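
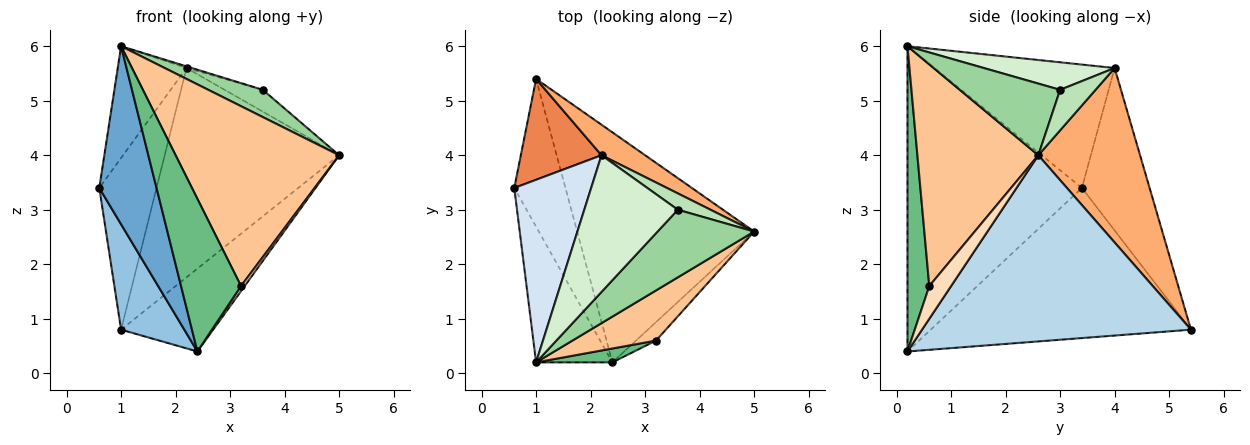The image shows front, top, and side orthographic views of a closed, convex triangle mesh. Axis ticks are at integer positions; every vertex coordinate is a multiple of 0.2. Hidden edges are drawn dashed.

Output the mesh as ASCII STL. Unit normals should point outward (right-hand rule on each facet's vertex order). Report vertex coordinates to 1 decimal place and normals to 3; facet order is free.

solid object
 facet normal -0.924 -0.303 -0.231
  outer loop
   vertex 2.4 0.2 0.4
   vertex 1.0 0.2 6.0
   vertex 0.6 3.4 3.4
  endloop
 endfacet
 facet normal -0.922 -0.224 -0.314
  outer loop
   vertex 1.0 5.4 0.8
   vertex 2.4 0.2 0.4
   vertex 0.6 3.4 3.4
  endloop
 endfacet
 facet normal 0.704 0.241 -0.669
  outer loop
   vertex 1.0 5.4 0.8
   vertex 5.0 2.6 4.0
   vertex 2.4 0.2 0.4
  endloop
 endfacet
 facet normal -0.807 0.308 0.503
  outer loop
   vertex 2.2 4.0 5.6
   vertex 0.6 3.4 3.4
   vertex 1.0 0.2 6.0
  endloop
 endfacet
 facet normal -0.714 0.604 0.355
  outer loop
   vertex 2.2 4.0 5.6
   vertex 1.0 5.4 0.8
   vertex 0.6 3.4 3.4
  endloop
 endfacet
 facet normal 0.500 0.857 0.125
  outer loop
   vertex 2.2 4.0 5.6
   vertex 5.0 2.6 4.0
   vertex 1.0 5.4 0.8
  endloop
 endfacet
 facet normal 0.580 -0.785 0.219
  outer loop
   vertex 3.2 0.6 1.6
   vertex 5.0 2.6 4.0
   vertex 1.0 0.2 6.0
  endloop
 endfacet
 facet normal 0.845 -0.141 -0.516
  outer loop
   vertex 3.2 0.6 1.6
   vertex 2.4 0.2 0.4
   vertex 5.0 2.6 4.0
  endloop
 endfacet
 facet normal 0.341 -0.936 0.085
  outer loop
   vertex 3.2 0.6 1.6
   vertex 1.0 0.2 6.0
   vertex 2.4 0.2 0.4
  endloop
 endfacet
 facet normal 0.567 -0.308 0.764
  outer loop
   vertex 3.6 3.0 5.2
   vertex 1.0 0.2 6.0
   vertex 5.0 2.6 4.0
  endloop
 endfacet
 facet normal 0.596 0.642 0.482
  outer loop
   vertex 3.6 3.0 5.2
   vertex 5.0 2.6 4.0
   vertex 2.2 4.0 5.6
  endloop
 endfacet
 facet normal 0.282 0.012 0.959
  outer loop
   vertex 3.6 3.0 5.2
   vertex 2.2 4.0 5.6
   vertex 1.0 0.2 6.0
  endloop
 endfacet
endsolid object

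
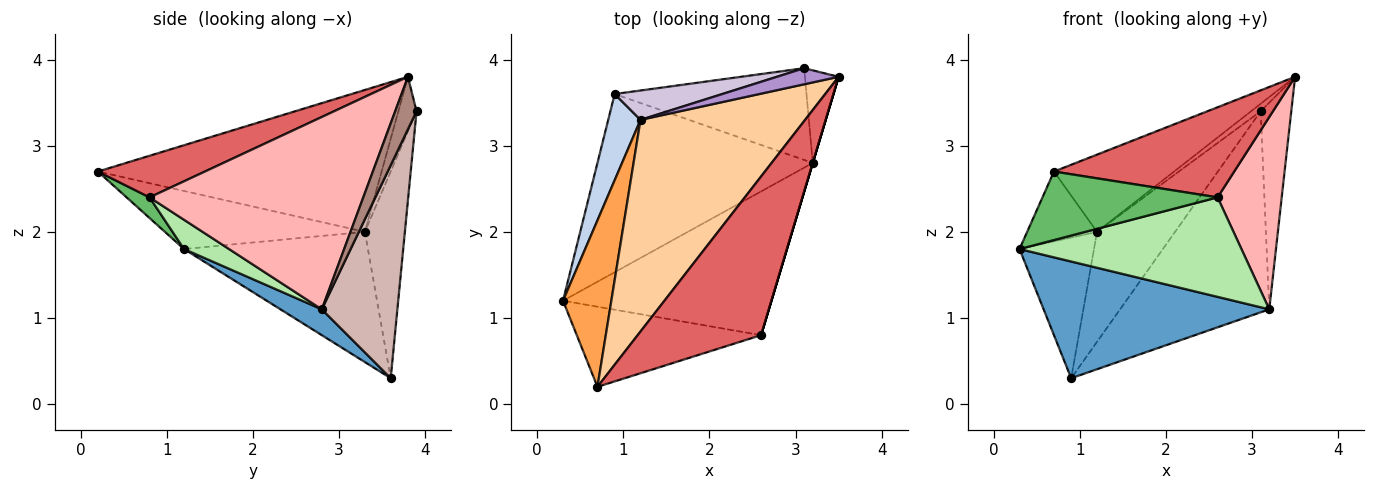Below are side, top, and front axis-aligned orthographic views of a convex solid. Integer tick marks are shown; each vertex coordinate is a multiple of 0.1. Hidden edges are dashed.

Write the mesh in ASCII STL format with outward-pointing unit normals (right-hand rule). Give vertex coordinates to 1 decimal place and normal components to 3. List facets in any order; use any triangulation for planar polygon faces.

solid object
 facet normal 0.100 -0.545 -0.832
  outer loop
   vertex 3.2 2.8 1.1
   vertex 0.3 1.2 1.8
   vertex 0.9 3.6 0.3
  endloop
 endfacet
 facet normal -0.903 0.366 0.224
  outer loop
   vertex 1.2 3.3 2.0
   vertex 0.9 3.6 0.3
   vertex 0.3 1.2 1.8
  endloop
 endfacet
 facet normal -0.742 0.259 0.618
  outer loop
   vertex 1.2 3.3 2.0
   vertex 0.3 1.2 1.8
   vertex 0.7 0.2 2.7
  endloop
 endfacet
 facet normal -0.629 0.266 0.730
  outer loop
   vertex 1.2 3.3 2.0
   vertex 0.7 0.2 2.7
   vertex 3.5 3.8 3.8
  endloop
 endfacet
 facet normal 0.085 -0.648 -0.757
  outer loop
   vertex 2.6 0.8 2.4
   vertex 0.7 0.2 2.7
   vertex 0.3 1.2 1.8
  endloop
 endfacet
 facet normal 0.115 -0.565 -0.817
  outer loop
   vertex 2.6 0.8 2.4
   vertex 0.3 1.2 1.8
   vertex 3.2 2.8 1.1
  endloop
 endfacet
 facet normal 0.281 -0.474 0.834
  outer loop
   vertex 2.6 0.8 2.4
   vertex 3.5 3.8 3.8
   vertex 0.7 0.2 2.7
  endloop
 endfacet
 facet normal 0.958 -0.287 0.000
  outer loop
   vertex 2.6 0.8 2.4
   vertex 3.2 2.8 1.1
   vertex 3.5 3.8 3.8
  endloop
 endfacet
 facet normal -0.625 0.329 0.708
  outer loop
   vertex 3.1 3.9 3.4
   vertex 1.2 3.3 2.0
   vertex 3.5 3.8 3.8
  endloop
 endfacet
 facet normal -0.444 0.866 0.231
  outer loop
   vertex 3.1 3.9 3.4
   vertex 0.9 3.6 0.3
   vertex 1.2 3.3 2.0
  endloop
 endfacet
 facet normal 0.537 0.770 -0.345
  outer loop
   vertex 3.1 3.9 3.4
   vertex 3.5 3.8 3.8
   vertex 3.2 2.8 1.1
  endloop
 endfacet
 facet normal 0.419 0.826 -0.377
  outer loop
   vertex 3.1 3.9 3.4
   vertex 3.2 2.8 1.1
   vertex 0.9 3.6 0.3
  endloop
 endfacet
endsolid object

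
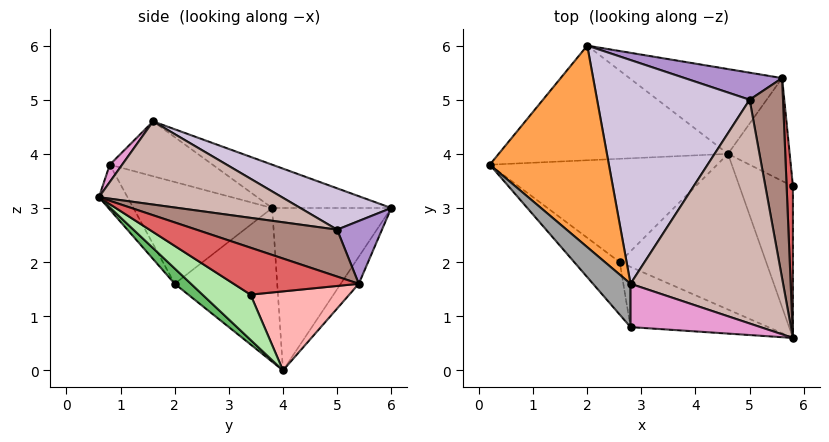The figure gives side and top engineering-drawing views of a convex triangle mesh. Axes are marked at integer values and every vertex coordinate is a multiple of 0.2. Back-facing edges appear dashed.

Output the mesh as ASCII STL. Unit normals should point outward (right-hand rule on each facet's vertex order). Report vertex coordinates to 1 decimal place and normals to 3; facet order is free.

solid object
 facet normal -0.522 0.427 -0.738
  outer loop
   vertex 4.6 4.0 0.0
   vertex 0.2 3.8 3.0
   vertex 2.0 6.0 3.0
  endloop
 endfacet
 facet normal -0.109 0.781 -0.615
  outer loop
   vertex 5.6 5.4 1.6
   vertex 4.6 4.0 0.0
   vertex 2.0 6.0 3.0
  endloop
 endfacet
 facet normal -0.329 0.269 0.905
  outer loop
   vertex 2.8 1.6 4.6
   vertex 2.0 6.0 3.0
   vertex 0.2 3.8 3.0
  endloop
 endfacet
 facet normal -0.557 -0.102 -0.824
  outer loop
   vertex 2.6 2.0 1.6
   vertex 0.2 3.8 3.0
   vertex 4.6 4.0 0.0
  endloop
 endfacet
 facet normal 0.077 -0.669 -0.739
  outer loop
   vertex 2.6 2.0 1.6
   vertex 4.6 4.0 0.0
   vertex 5.8 0.6 3.2
  endloop
 endfacet
 facet normal 0.579 -0.441 -0.686
  outer loop
   vertex 5.8 3.4 1.4
   vertex 5.8 0.6 3.2
   vertex 4.6 4.0 0.0
  endloop
 endfacet
 facet normal 0.987 0.085 0.133
  outer loop
   vertex 5.8 3.4 1.4
   vertex 5.6 5.4 1.6
   vertex 5.8 0.6 3.2
  endloop
 endfacet
 facet normal 0.781 0.139 -0.609
  outer loop
   vertex 5.8 3.4 1.4
   vertex 4.6 4.0 0.0
   vertex 5.6 5.4 1.6
  endloop
 endfacet
 facet normal 0.332 0.790 0.515
  outer loop
   vertex 5.0 5.0 2.6
   vertex 5.6 5.4 1.6
   vertex 2.0 6.0 3.0
  endloop
 endfacet
 facet normal 0.243 0.370 0.897
  outer loop
   vertex 5.0 5.0 2.6
   vertex 2.0 6.0 3.0
   vertex 2.8 1.6 4.6
  endloop
 endfacet
 facet normal 0.795 0.222 0.565
  outer loop
   vertex 5.0 5.0 2.6
   vertex 5.8 0.6 3.2
   vertex 5.6 5.4 1.6
  endloop
 endfacet
 facet normal 0.469 0.202 0.860
  outer loop
   vertex 5.0 5.0 2.6
   vertex 2.8 1.6 4.6
   vertex 5.8 0.6 3.2
  endloop
 endfacet
 facet normal 0.094 -0.704 0.704
  outer loop
   vertex 2.8 0.8 3.8
   vertex 5.8 0.6 3.2
   vertex 2.8 1.6 4.6
  endloop
 endfacet
 facet normal -0.151 -0.874 -0.463
  outer loop
   vertex 2.8 0.8 3.8
   vertex 2.6 2.0 1.6
   vertex 5.8 0.6 3.2
  endloop
 endfacet
 facet normal -0.719 -0.492 0.492
  outer loop
   vertex 2.8 0.8 3.8
   vertex 2.8 1.6 4.6
   vertex 0.2 3.8 3.0
  endloop
 endfacet
 facet normal -0.679 -0.669 -0.303
  outer loop
   vertex 2.8 0.8 3.8
   vertex 0.2 3.8 3.0
   vertex 2.6 2.0 1.6
  endloop
 endfacet
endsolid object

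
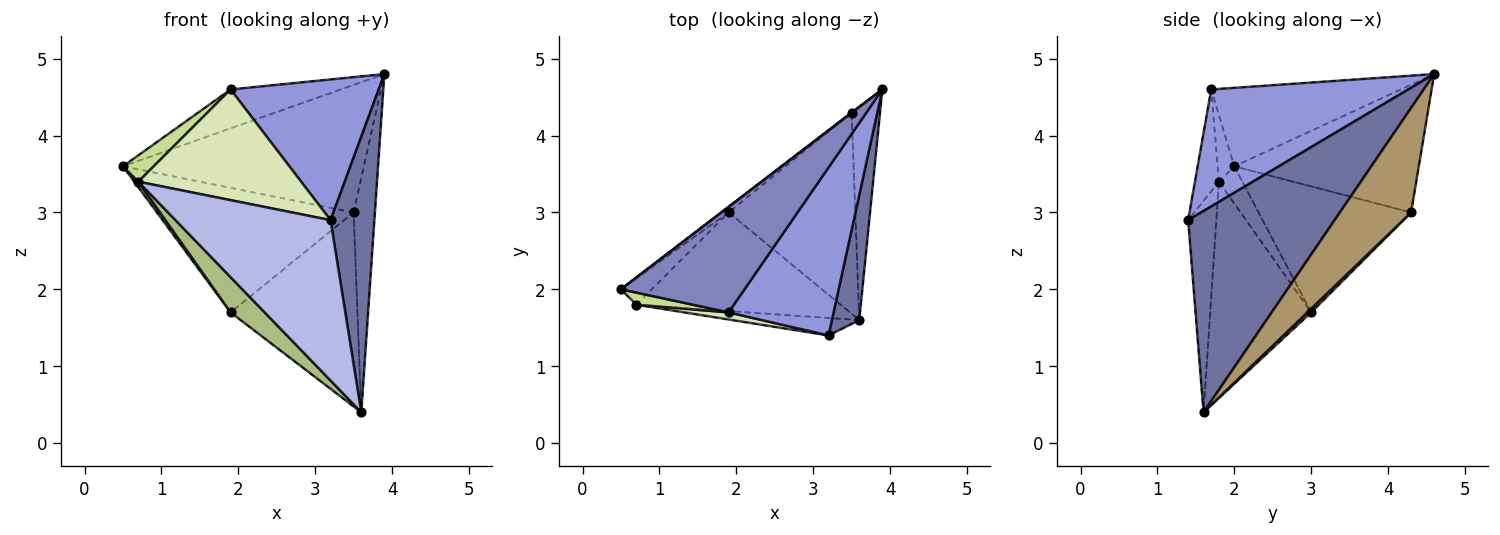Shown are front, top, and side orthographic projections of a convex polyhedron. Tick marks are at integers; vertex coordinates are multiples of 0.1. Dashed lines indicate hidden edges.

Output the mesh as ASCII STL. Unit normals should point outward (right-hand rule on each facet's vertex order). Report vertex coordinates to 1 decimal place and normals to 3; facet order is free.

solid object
 facet normal 0.950 -0.285 0.129
  outer loop
   vertex 3.2 1.4 2.9
   vertex 3.6 1.6 0.4
   vertex 3.9 4.6 4.8
  endloop
 endfacet
 facet normal -0.512 0.297 0.806
  outer loop
   vertex 1.9 1.7 4.6
   vertex 3.9 4.6 4.8
   vertex 0.5 2.0 3.6
  endloop
 endfacet
 facet normal 0.650 -0.488 0.583
  outer loop
   vertex 1.9 1.7 4.6
   vertex 3.2 1.4 2.9
   vertex 3.9 4.6 4.8
  endloop
 endfacet
 facet normal -0.178 -0.978 -0.107
  outer loop
   vertex 0.7 1.8 3.4
   vertex 3.6 1.6 0.4
   vertex 3.2 1.4 2.9
  endloop
 endfacet
 facet normal -0.764 -0.132 -0.632
  outer loop
   vertex 0.7 1.8 3.4
   vertex 0.5 2.0 3.6
   vertex 1.9 3.0 1.7
  endloop
 endfacet
 facet normal -0.706 -0.238 -0.667
  outer loop
   vertex 0.7 1.8 3.4
   vertex 1.9 3.0 1.7
   vertex 3.6 1.6 0.4
  endloop
 endfacet
 facet normal -0.442 -0.816 0.374
  outer loop
   vertex 0.7 1.8 3.4
   vertex 1.9 1.7 4.6
   vertex 0.5 2.0 3.6
  endloop
 endfacet
 facet normal -0.145 -0.987 0.063
  outer loop
   vertex 0.7 1.8 3.4
   vertex 3.2 1.4 2.9
   vertex 1.9 1.7 4.6
  endloop
 endfacet
 facet normal 0.927 0.277 -0.252
  outer loop
   vertex 3.5 4.3 3.0
   vertex 3.9 4.6 4.8
   vertex 3.6 1.6 0.4
  endloop
 endfacet
 facet normal 0.021 0.694 -0.720
  outer loop
   vertex 3.5 4.3 3.0
   vertex 3.6 1.6 0.4
   vertex 1.9 3.0 1.7
  endloop
 endfacet
 facet normal -0.608 0.794 0.003
  outer loop
   vertex 3.5 4.3 3.0
   vertex 0.5 2.0 3.6
   vertex 3.9 4.6 4.8
  endloop
 endfacet
 facet normal -0.613 0.790 -0.036
  outer loop
   vertex 3.5 4.3 3.0
   vertex 1.9 3.0 1.7
   vertex 0.5 2.0 3.6
  endloop
 endfacet
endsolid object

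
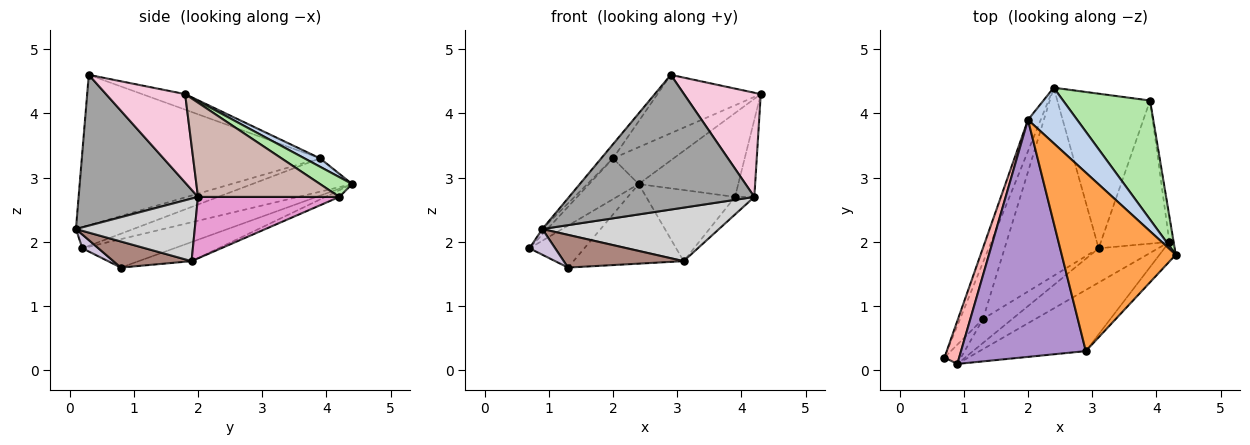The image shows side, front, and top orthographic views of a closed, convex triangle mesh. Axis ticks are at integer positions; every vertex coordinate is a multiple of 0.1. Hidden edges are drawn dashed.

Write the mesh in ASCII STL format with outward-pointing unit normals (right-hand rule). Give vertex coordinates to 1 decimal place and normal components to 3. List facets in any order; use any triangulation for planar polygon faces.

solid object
 facet normal -0.848 0.420 -0.323
  outer loop
   vertex 2.0 3.9 3.3
   vertex 2.4 4.4 2.9
   vertex 0.7 0.2 1.9
  endloop
 endfacet
 facet normal 0.141 0.547 0.825
  outer loop
   vertex 2.0 3.9 3.3
   vertex 4.3 1.8 4.3
   vertex 2.4 4.4 2.9
  endloop
 endfacet
 facet normal -0.128 0.308 0.943
  outer loop
   vertex 2.0 3.9 3.3
   vertex 2.9 0.3 4.6
   vertex 4.3 1.8 4.3
  endloop
 endfacet
 facet normal -0.706 0.421 -0.569
  outer loop
   vertex 1.3 0.8 1.6
   vertex 0.7 0.2 1.9
   vertex 2.4 4.4 2.9
  endloop
 endfacet
 facet normal -0.184 0.383 -0.905
  outer loop
   vertex 1.3 0.8 1.6
   vertex 2.4 4.4 2.9
   vertex 3.1 1.9 1.7
  endloop
 endfacet
 facet normal 0.183 0.566 0.804
  outer loop
   vertex 3.9 4.2 2.7
   vertex 2.4 4.4 2.9
   vertex 4.3 1.8 4.3
  endloop
 endfacet
 facet normal -0.065 0.417 -0.907
  outer loop
   vertex 3.9 4.2 2.7
   vertex 3.1 1.9 1.7
   vertex 2.4 4.4 2.9
  endloop
 endfacet
 facet normal -0.819 0.072 0.570
  outer loop
   vertex 0.9 0.1 2.2
   vertex 2.0 3.9 3.3
   vertex 0.7 0.2 1.9
  endloop
 endfacet
 facet normal -0.769 0.038 0.638
  outer loop
   vertex 0.9 0.1 2.2
   vertex 2.9 0.3 4.6
   vertex 2.0 3.9 3.3
  endloop
 endfacet
 facet normal 0.447 -0.716 -0.537
  outer loop
   vertex 0.9 0.1 2.2
   vertex 0.7 0.2 1.9
   vertex 1.3 0.8 1.6
  endloop
 endfacet
 facet normal 0.465 -0.714 -0.523
  outer loop
   vertex 0.9 0.1 2.2
   vertex 1.3 0.8 1.6
   vertex 3.1 1.9 1.7
  endloop
 endfacet
 facet normal 0.990 0.135 -0.045
  outer loop
   vertex 4.2 2.0 2.7
   vertex 3.9 4.2 2.7
   vertex 4.3 1.8 4.3
  endloop
 endfacet
 facet normal 0.665 0.091 -0.741
  outer loop
   vertex 4.2 2.0 2.7
   vertex 3.1 1.9 1.7
   vertex 3.9 4.2 2.7
  endloop
 endfacet
 facet normal 0.712 -0.690 -0.131
  outer loop
   vertex 4.2 2.0 2.7
   vertex 4.3 1.8 4.3
   vertex 2.9 0.3 4.6
  endloop
 endfacet
 facet normal 0.506 -0.785 -0.356
  outer loop
   vertex 4.2 2.0 2.7
   vertex 2.9 0.3 4.6
   vertex 0.9 0.1 2.2
  endloop
 endfacet
 facet normal 0.493 -0.733 -0.469
  outer loop
   vertex 4.2 2.0 2.7
   vertex 0.9 0.1 2.2
   vertex 3.1 1.9 1.7
  endloop
 endfacet
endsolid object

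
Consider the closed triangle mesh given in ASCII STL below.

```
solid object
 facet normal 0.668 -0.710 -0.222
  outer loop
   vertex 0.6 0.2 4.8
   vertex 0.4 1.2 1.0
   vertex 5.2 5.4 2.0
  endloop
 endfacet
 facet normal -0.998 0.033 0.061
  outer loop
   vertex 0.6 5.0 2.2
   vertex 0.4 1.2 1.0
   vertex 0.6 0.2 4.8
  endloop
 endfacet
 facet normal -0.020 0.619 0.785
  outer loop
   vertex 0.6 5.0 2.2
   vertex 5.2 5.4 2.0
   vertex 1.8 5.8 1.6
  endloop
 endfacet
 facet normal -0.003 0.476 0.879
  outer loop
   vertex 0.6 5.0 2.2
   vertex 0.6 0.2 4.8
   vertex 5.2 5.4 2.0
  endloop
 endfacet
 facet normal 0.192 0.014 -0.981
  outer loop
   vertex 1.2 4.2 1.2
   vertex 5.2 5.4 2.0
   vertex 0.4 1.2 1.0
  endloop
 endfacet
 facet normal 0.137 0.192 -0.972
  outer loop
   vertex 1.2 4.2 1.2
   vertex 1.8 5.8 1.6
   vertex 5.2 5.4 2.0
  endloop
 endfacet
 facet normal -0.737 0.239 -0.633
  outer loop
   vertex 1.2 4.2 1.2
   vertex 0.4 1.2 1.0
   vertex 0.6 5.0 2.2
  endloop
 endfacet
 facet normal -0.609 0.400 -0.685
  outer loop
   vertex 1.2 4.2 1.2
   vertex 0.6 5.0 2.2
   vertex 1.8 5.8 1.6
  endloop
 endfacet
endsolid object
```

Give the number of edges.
12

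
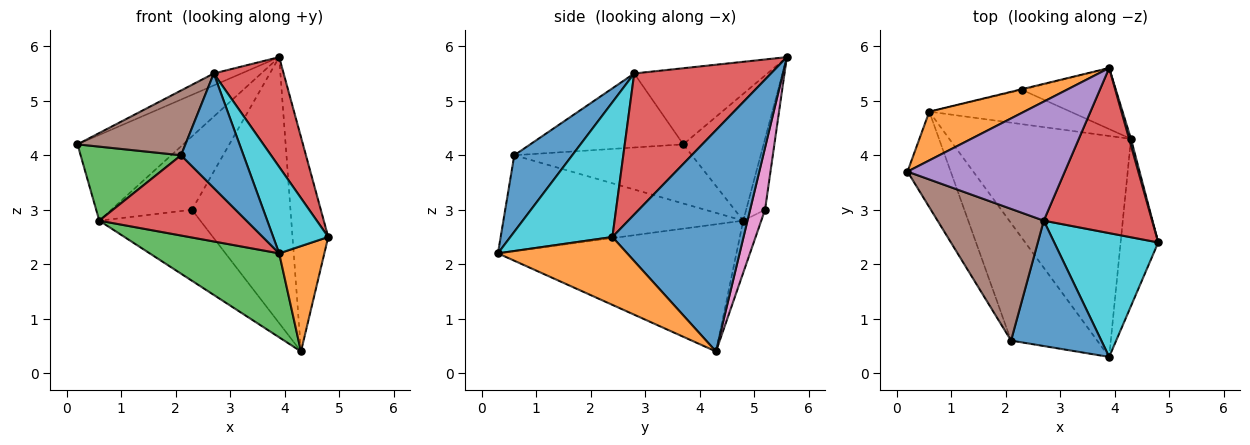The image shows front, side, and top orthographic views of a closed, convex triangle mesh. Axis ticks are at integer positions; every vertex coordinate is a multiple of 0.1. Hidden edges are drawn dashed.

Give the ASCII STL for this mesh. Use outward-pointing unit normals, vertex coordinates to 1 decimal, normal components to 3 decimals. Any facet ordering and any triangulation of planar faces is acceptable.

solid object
 facet normal 0.965 0.263 0.008
  outer loop
   vertex 4.3 4.3 0.4
   vertex 3.9 5.6 5.8
   vertex 4.8 2.4 2.5
  endloop
 endfacet
 facet normal -0.551 0.725 0.413
  outer loop
   vertex 0.6 4.8 2.8
   vertex 0.2 3.7 4.2
   vertex 3.9 5.6 5.8
  endloop
 endfacet
 facet normal -0.735 -0.416 -0.536
  outer loop
   vertex 0.6 4.8 2.8
   vertex 2.1 0.6 4.0
   vertex 0.2 3.7 4.2
  endloop
 endfacet
 facet normal 0.735 -0.375 0.565
  outer loop
   vertex 2.7 2.8 5.5
   vertex 4.8 2.4 2.5
   vertex 3.9 5.6 5.8
  endloop
 endfacet
 facet normal -0.434 0.090 0.897
  outer loop
   vertex 2.7 2.8 5.5
   vertex 3.9 5.6 5.8
   vertex 0.2 3.7 4.2
  endloop
 endfacet
 facet normal -0.530 -0.374 0.761
  outer loop
   vertex 2.7 2.8 5.5
   vertex 0.2 3.7 4.2
   vertex 2.1 0.6 4.0
  endloop
 endfacet
 facet normal 0.146 0.964 -0.221
  outer loop
   vertex 2.3 5.2 3.0
   vertex 3.9 5.6 5.8
   vertex 4.3 4.3 0.4
  endloop
 endfacet
 facet normal -0.228 0.974 -0.009
  outer loop
   vertex 2.3 5.2 3.0
   vertex 0.6 4.8 2.8
   vertex 3.9 5.6 5.8
  endloop
 endfacet
 facet normal -0.159 0.889 -0.430
  outer loop
   vertex 2.3 5.2 3.0
   vertex 4.3 4.3 0.4
   vertex 0.6 4.8 2.8
  endloop
 endfacet
 facet normal 0.728 -0.392 0.562
  outer loop
   vertex 3.9 0.3 2.2
   vertex 4.8 2.4 2.5
   vertex 2.7 2.8 5.5
  endloop
 endfacet
 facet normal 0.531 -0.571 0.626
  outer loop
   vertex 3.9 0.3 2.2
   vertex 2.7 2.8 5.5
   vertex 2.1 0.6 4.0
  endloop
 endfacet
 facet normal 0.836 -0.292 -0.464
  outer loop
   vertex 3.9 0.3 2.2
   vertex 4.3 4.3 0.4
   vertex 4.8 2.4 2.5
  endloop
 endfacet
 facet normal -0.548 -0.297 -0.782
  outer loop
   vertex 3.9 0.3 2.2
   vertex 0.6 4.8 2.8
   vertex 4.3 4.3 0.4
  endloop
 endfacet
 facet normal -0.677 -0.415 -0.608
  outer loop
   vertex 3.9 0.3 2.2
   vertex 2.1 0.6 4.0
   vertex 0.6 4.8 2.8
  endloop
 endfacet
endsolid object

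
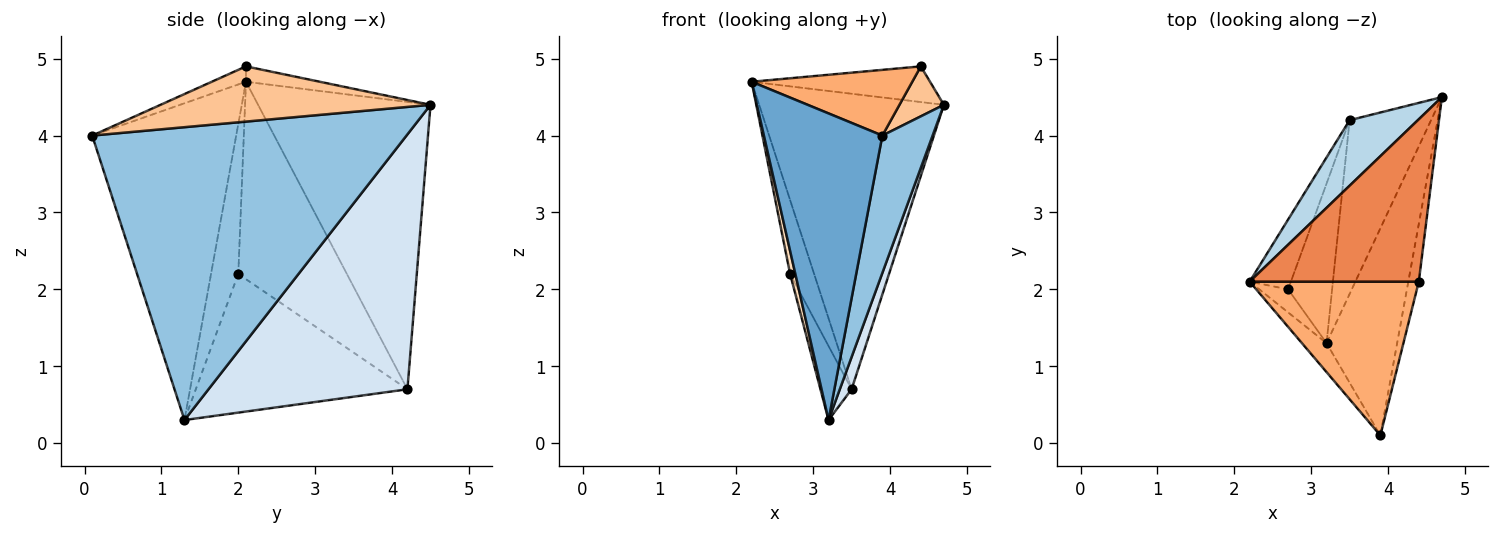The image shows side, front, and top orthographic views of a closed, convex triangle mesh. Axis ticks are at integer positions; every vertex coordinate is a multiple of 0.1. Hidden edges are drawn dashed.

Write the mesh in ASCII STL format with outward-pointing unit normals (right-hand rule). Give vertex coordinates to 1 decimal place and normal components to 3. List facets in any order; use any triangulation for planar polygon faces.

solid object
 facet normal -0.771 -0.634 -0.060
  outer loop
   vertex 3.2 1.3 0.3
   vertex 3.9 0.1 4.0
   vertex 2.2 2.1 4.7
  endloop
 endfacet
 facet normal 0.961 -0.154 -0.232
  outer loop
   vertex 3.2 1.3 0.3
   vertex 4.7 4.5 4.4
   vertex 3.9 0.1 4.0
  endloop
 endfacet
 facet normal -0.674 0.722 0.160
  outer loop
   vertex 3.5 4.2 0.7
   vertex 2.2 2.1 4.7
   vertex 4.7 4.5 4.4
  endloop
 endfacet
 facet normal 0.951 -0.056 -0.304
  outer loop
   vertex 3.5 4.2 0.7
   vertex 4.7 4.5 4.4
   vertex 3.2 1.3 0.3
  endloop
 endfacet
 facet normal -0.088 0.214 0.973
  outer loop
   vertex 4.4 2.1 4.9
   vertex 4.7 4.5 4.4
   vertex 2.2 2.1 4.7
  endloop
 endfacet
 facet normal -0.083 -0.392 0.916
  outer loop
   vertex 4.4 2.1 4.9
   vertex 2.2 2.1 4.7
   vertex 3.9 0.1 4.0
  endloop
 endfacet
 facet normal 0.970 -0.160 -0.184
  outer loop
   vertex 4.4 2.1 4.9
   vertex 3.9 0.1 4.0
   vertex 4.7 4.5 4.4
  endloop
 endfacet
 facet normal -0.965 -0.186 -0.186
  outer loop
   vertex 2.7 2.0 2.2
   vertex 3.2 1.3 0.3
   vertex 2.2 2.1 4.7
  endloop
 endfacet
 facet normal -0.957 0.212 -0.200
  outer loop
   vertex 2.7 2.0 2.2
   vertex 2.2 2.1 4.7
   vertex 3.5 4.2 0.7
  endloop
 endfacet
 facet normal -0.944 0.139 -0.300
  outer loop
   vertex 2.7 2.0 2.2
   vertex 3.5 4.2 0.7
   vertex 3.2 1.3 0.3
  endloop
 endfacet
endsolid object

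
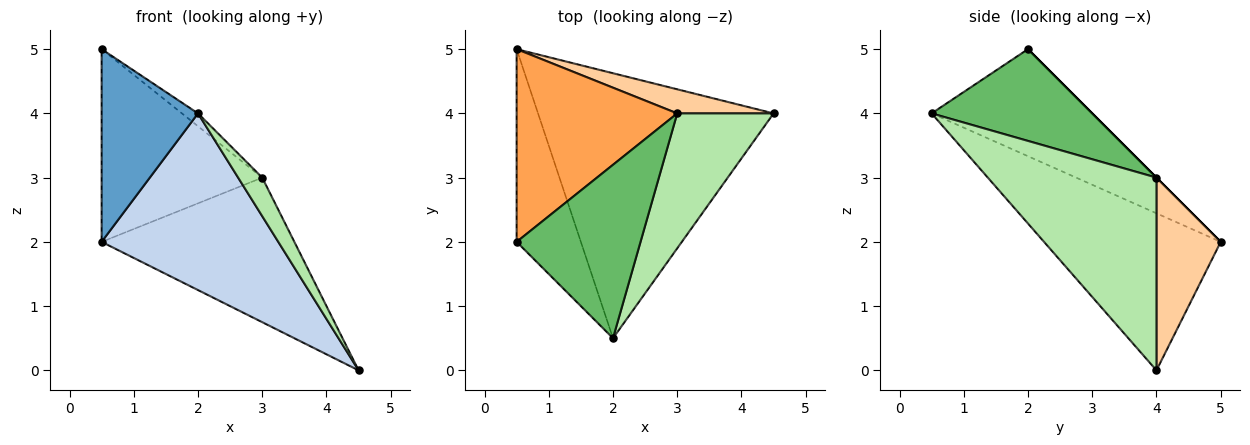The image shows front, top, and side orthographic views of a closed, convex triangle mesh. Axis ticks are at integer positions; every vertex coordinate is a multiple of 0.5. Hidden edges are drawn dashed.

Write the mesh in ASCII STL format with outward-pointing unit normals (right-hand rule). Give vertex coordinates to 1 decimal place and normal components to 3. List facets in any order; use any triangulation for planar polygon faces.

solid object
 facet normal -0.762 -0.457 -0.457
  outer loop
   vertex 2.0 0.5 4.0
   vertex 0.5 2.0 5.0
   vertex 0.5 5.0 2.0
  endloop
 endfacet
 facet normal -0.485 -0.485 -0.728
  outer loop
   vertex 2.0 0.5 4.0
   vertex 0.5 5.0 2.0
   vertex 4.5 4.0 0.0
  endloop
 endfacet
 facet normal 0.000 0.707 0.707
  outer loop
   vertex 3.0 4.0 3.0
   vertex 0.5 5.0 2.0
   vertex 0.5 2.0 5.0
  endloop
 endfacet
 facet normal 0.312 0.937 0.156
  outer loop
   vertex 3.0 4.0 3.0
   vertex 4.5 4.0 0.0
   vertex 0.5 5.0 2.0
  endloop
 endfacet
 facet normal 0.594 0.059 0.802
  outer loop
   vertex 3.0 4.0 3.0
   vertex 0.5 2.0 5.0
   vertex 2.0 0.5 4.0
  endloop
 endfacet
 facet normal 0.887 -0.127 0.444
  outer loop
   vertex 3.0 4.0 3.0
   vertex 2.0 0.5 4.0
   vertex 4.5 4.0 0.0
  endloop
 endfacet
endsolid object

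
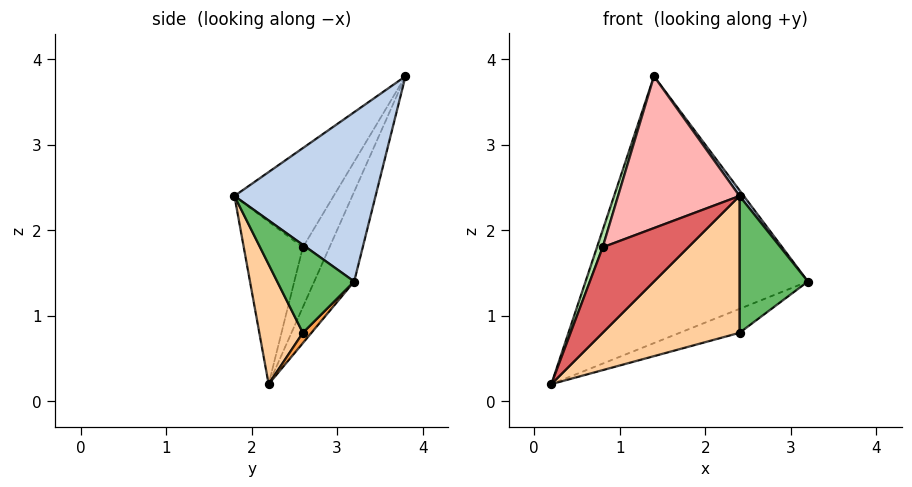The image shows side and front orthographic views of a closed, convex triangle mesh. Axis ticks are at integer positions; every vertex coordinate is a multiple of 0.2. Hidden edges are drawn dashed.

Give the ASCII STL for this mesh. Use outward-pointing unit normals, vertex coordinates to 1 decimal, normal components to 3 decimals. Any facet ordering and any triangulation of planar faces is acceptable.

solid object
 facet normal -0.165 0.921 -0.354
  outer loop
   vertex 1.4 3.8 3.8
   vertex 3.2 3.2 1.4
   vertex 0.2 2.2 0.2
  endloop
 endfacet
 facet normal 0.797 -0.024 0.604
  outer loop
   vertex 2.4 1.8 2.4
   vertex 3.2 3.2 1.4
   vertex 1.4 3.8 3.8
  endloop
 endfacet
 facet normal 0.091 0.640 -0.762
  outer loop
   vertex 2.4 2.6 0.8
   vertex 0.2 2.2 0.2
   vertex 3.2 3.2 1.4
  endloop
 endfacet
 facet normal 0.274 -0.860 -0.430
  outer loop
   vertex 2.4 2.6 0.8
   vertex 2.4 1.8 2.4
   vertex 0.2 2.2 0.2
  endloop
 endfacet
 facet normal 0.709 -0.630 -0.315
  outer loop
   vertex 2.4 2.6 0.8
   vertex 3.2 3.2 1.4
   vertex 2.4 1.8 2.4
  endloop
 endfacet
 facet normal -0.902 -0.193 0.386
  outer loop
   vertex 0.8 2.6 1.8
   vertex 1.4 3.8 3.8
   vertex 0.2 2.2 0.2
  endloop
 endfacet
 facet normal -0.524 -0.759 0.386
  outer loop
   vertex 0.8 2.6 1.8
   vertex 0.2 2.2 0.2
   vertex 2.4 1.8 2.4
  endloop
 endfacet
 facet normal -0.529 -0.648 0.548
  outer loop
   vertex 0.8 2.6 1.8
   vertex 2.4 1.8 2.4
   vertex 1.4 3.8 3.8
  endloop
 endfacet
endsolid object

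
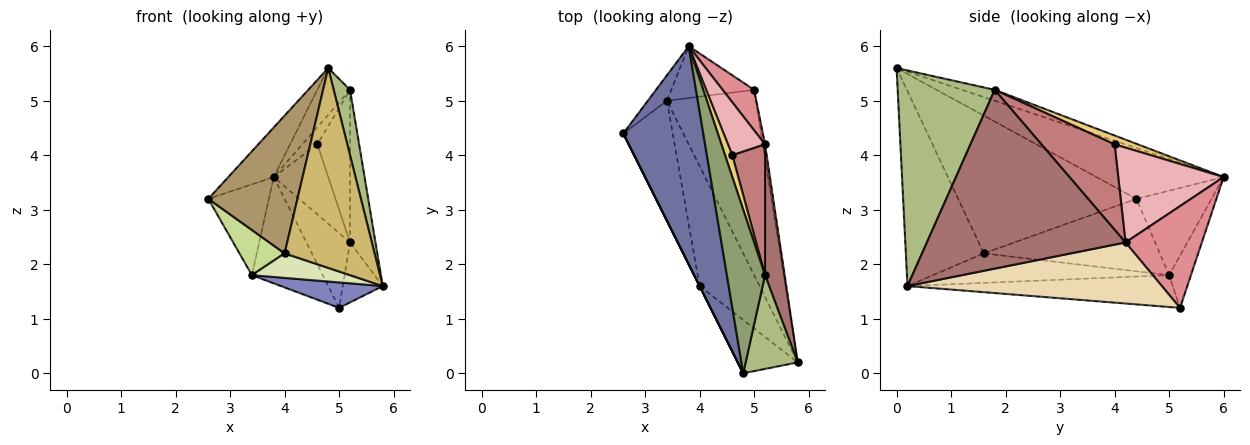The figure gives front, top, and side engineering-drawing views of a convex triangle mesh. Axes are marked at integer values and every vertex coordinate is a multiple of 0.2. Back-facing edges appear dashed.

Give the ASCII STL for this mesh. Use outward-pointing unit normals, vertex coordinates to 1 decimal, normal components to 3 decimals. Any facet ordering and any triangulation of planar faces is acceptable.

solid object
 facet normal -0.527 0.188 0.829
  outer loop
   vertex 3.8 6.0 3.6
   vertex 2.6 4.4 3.2
   vertex 4.8 0.0 5.6
  endloop
 endfacet
 facet normal -0.334 -0.128 -0.934
  outer loop
   vertex 3.4 5.0 1.8
   vertex 5.0 5.2 1.2
   vertex 5.8 0.2 1.6
  endloop
 endfacet
 facet normal -0.767 0.618 -0.173
  outer loop
   vertex 3.4 5.0 1.8
   vertex 2.6 4.4 3.2
   vertex 3.8 6.0 3.6
  endloop
 endfacet
 facet normal -0.267 0.866 -0.422
  outer loop
   vertex 3.4 5.0 1.8
   vertex 3.8 6.0 3.6
   vertex 5.0 5.2 1.2
  endloop
 endfacet
 facet normal -0.265 0.265 0.927
  outer loop
   vertex 5.2 1.8 5.2
   vertex 3.8 6.0 3.6
   vertex 4.8 0.0 5.6
  endloop
 endfacet
 facet normal 0.959 -0.162 0.232
  outer loop
   vertex 5.2 1.8 5.2
   vertex 4.8 0.0 5.6
   vertex 5.8 0.2 1.6
  endloop
 endfacet
 facet normal -0.808 -0.207 -0.551
  outer loop
   vertex 4.0 1.6 2.2
   vertex 2.6 4.4 3.2
   vertex 3.4 5.0 1.8
  endloop
 endfacet
 facet normal -0.435 -0.180 -0.882
  outer loop
   vertex 4.0 1.6 2.2
   vertex 3.4 5.0 1.8
   vertex 5.8 0.2 1.6
  endloop
 endfacet
 facet normal -0.894 -0.447 0.000
  outer loop
   vertex 4.0 1.6 2.2
   vertex 4.8 0.0 5.6
   vertex 2.6 4.4 3.2
  endloop
 endfacet
 facet normal -0.642 -0.741 -0.198
  outer loop
   vertex 4.0 1.6 2.2
   vertex 5.8 0.2 1.6
   vertex 4.8 0.0 5.6
  endloop
 endfacet
 facet normal 0.691 0.447 0.569
  outer loop
   vertex 4.6 4.0 4.2
   vertex 3.8 6.0 3.6
   vertex 5.2 1.8 5.2
  endloop
 endfacet
 facet normal 0.987 0.155 -0.035
  outer loop
   vertex 5.2 4.2 2.4
   vertex 5.8 0.2 1.6
   vertex 5.0 5.2 1.2
  endloop
 endfacet
 facet normal 0.986 0.126 0.108
  outer loop
   vertex 5.2 4.2 2.4
   vertex 5.2 1.8 5.2
   vertex 5.8 0.2 1.6
  endloop
 endfacet
 facet normal 0.862 0.385 0.330
  outer loop
   vertex 5.2 4.2 2.4
   vertex 4.6 4.0 4.2
   vertex 5.2 1.8 5.2
  endloop
 endfacet
 facet normal 0.838 0.479 0.260
  outer loop
   vertex 5.2 4.2 2.4
   vertex 5.0 5.2 1.2
   vertex 3.8 6.0 3.6
  endloop
 endfacet
 facet normal 0.839 0.434 0.328
  outer loop
   vertex 5.2 4.2 2.4
   vertex 3.8 6.0 3.6
   vertex 4.6 4.0 4.2
  endloop
 endfacet
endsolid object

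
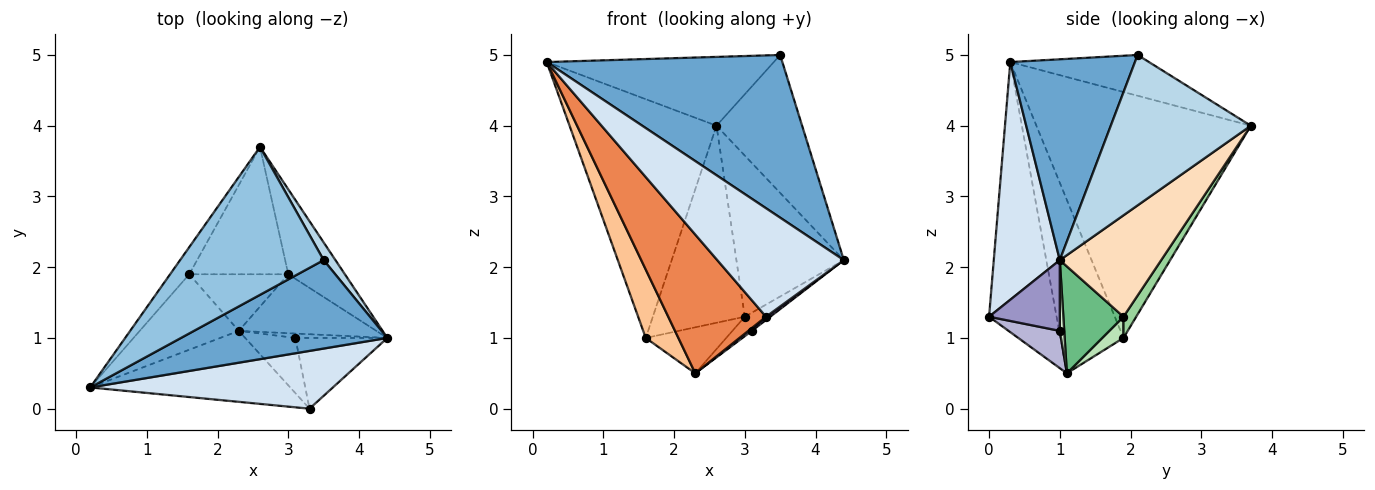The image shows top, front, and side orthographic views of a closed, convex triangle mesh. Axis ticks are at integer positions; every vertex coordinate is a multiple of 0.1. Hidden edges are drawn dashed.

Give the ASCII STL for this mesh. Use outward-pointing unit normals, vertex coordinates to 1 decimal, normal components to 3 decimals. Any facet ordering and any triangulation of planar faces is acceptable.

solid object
 facet normal 0.421 -0.797 0.433
  outer loop
   vertex 3.5 2.1 5.0
   vertex 0.2 0.3 4.9
   vertex 4.4 1.0 2.1
  endloop
 endfacet
 facet normal -0.249 0.408 0.878
  outer loop
   vertex 3.5 2.1 5.0
   vertex 2.6 3.7 4.0
   vertex 0.2 0.3 4.9
  endloop
 endfacet
 facet normal 0.851 0.521 0.067
  outer loop
   vertex 3.5 2.1 5.0
   vertex 4.4 1.0 2.1
   vertex 2.6 3.7 4.0
  endloop
 endfacet
 facet normal 0.418 -0.802 0.427
  outer loop
   vertex 3.3 0.0 1.3
   vertex 4.4 1.0 2.1
   vertex 0.2 0.3 4.9
  endloop
 endfacet
 facet normal -0.524 -0.758 -0.388
  outer loop
   vertex 3.3 0.0 1.3
   vertex 0.2 0.3 4.9
   vertex 2.3 1.1 0.5
  endloop
 endfacet
 facet normal -0.823 0.564 -0.064
  outer loop
   vertex 1.6 1.9 1.0
   vertex 0.2 0.3 4.9
   vertex 2.6 3.7 4.0
  endloop
 endfacet
 facet normal -0.792 -0.410 -0.453
  outer loop
   vertex 1.6 1.9 1.0
   vertex 2.3 1.1 0.5
   vertex 0.2 0.3 4.9
  endloop
 endfacet
 facet normal 0.641 0.679 -0.358
  outer loop
   vertex 3.0 1.9 1.3
   vertex 2.6 3.7 4.0
   vertex 4.4 1.0 2.1
  endloop
 endfacet
 facet normal 0.595 0.245 -0.766
  outer loop
   vertex 3.0 1.9 1.3
   vertex 4.4 1.0 2.1
   vertex 2.3 1.1 0.5
  endloop
 endfacet
 facet normal 0.116 0.834 -0.539
  outer loop
   vertex 3.0 1.9 1.3
   vertex 1.6 1.9 1.0
   vertex 2.6 3.7 4.0
  endloop
 endfacet
 facet normal 0.164 0.622 -0.766
  outer loop
   vertex 3.0 1.9 1.3
   vertex 2.3 1.1 0.5
   vertex 1.6 1.9 1.0
  endloop
 endfacet
 facet normal 0.605 0.121 -0.787
  outer loop
   vertex 3.1 1.0 1.1
   vertex 2.3 1.1 0.5
   vertex 4.4 1.0 2.1
  endloop
 endfacet
 facet normal 0.609 -0.037 -0.792
  outer loop
   vertex 3.1 1.0 1.1
   vertex 4.4 1.0 2.1
   vertex 3.3 0.0 1.3
  endloop
 endfacet
 facet normal 0.596 -0.041 -0.802
  outer loop
   vertex 3.1 1.0 1.1
   vertex 3.3 0.0 1.3
   vertex 2.3 1.1 0.5
  endloop
 endfacet
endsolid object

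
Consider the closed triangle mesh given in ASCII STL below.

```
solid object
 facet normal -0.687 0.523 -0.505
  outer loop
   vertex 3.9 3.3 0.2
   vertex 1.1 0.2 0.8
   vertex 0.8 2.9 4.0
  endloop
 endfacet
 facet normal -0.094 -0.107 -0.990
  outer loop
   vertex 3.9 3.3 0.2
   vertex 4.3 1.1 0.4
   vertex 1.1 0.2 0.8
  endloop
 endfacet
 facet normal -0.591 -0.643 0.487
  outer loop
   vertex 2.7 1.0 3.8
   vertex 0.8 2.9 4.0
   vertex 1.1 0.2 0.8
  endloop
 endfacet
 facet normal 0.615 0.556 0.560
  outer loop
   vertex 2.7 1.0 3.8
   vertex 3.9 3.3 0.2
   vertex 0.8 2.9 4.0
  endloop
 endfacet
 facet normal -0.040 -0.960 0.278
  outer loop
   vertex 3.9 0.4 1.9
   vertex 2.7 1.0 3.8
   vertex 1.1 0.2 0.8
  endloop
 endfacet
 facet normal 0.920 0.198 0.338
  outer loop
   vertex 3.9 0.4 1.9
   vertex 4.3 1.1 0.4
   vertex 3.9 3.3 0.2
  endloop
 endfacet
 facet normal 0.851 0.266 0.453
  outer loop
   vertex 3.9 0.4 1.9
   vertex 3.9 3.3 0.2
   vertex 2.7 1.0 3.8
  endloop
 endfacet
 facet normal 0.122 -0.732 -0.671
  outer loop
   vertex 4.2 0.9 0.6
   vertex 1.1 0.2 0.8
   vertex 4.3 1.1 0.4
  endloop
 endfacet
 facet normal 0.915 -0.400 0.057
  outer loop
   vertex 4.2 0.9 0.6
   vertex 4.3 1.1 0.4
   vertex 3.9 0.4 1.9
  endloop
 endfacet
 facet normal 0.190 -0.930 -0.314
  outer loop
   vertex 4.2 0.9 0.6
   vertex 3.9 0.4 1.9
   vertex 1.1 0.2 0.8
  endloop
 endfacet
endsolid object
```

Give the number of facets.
10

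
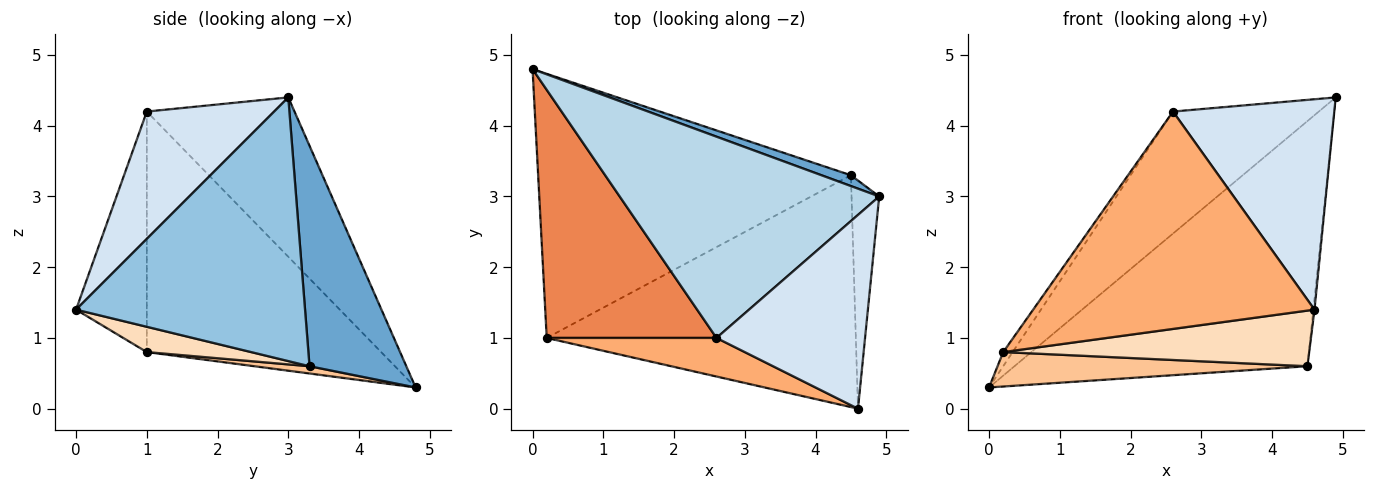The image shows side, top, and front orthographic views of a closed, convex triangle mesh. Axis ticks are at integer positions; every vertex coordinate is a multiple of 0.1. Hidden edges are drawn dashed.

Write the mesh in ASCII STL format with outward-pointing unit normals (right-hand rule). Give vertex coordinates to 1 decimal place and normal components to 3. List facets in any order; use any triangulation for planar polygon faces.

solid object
 facet normal 0.313 0.949 0.042
  outer loop
   vertex 4.5 3.3 0.6
   vertex 0.0 4.8 0.3
   vertex 4.9 3.0 4.4
  endloop
 endfacet
 facet normal 0.995 0.005 -0.104
  outer loop
   vertex 4.5 3.3 0.6
   vertex 4.9 3.0 4.4
   vertex 4.6 0.0 1.4
  endloop
 endfacet
 facet normal -0.465 0.459 0.757
  outer loop
   vertex 2.6 1.0 4.2
   vertex 4.9 3.0 4.4
   vertex 0.0 4.8 0.3
  endloop
 endfacet
 facet normal 0.502 -0.636 0.586
  outer loop
   vertex 2.6 1.0 4.2
   vertex 4.6 0.0 1.4
   vertex 4.9 3.0 4.4
  endloop
 endfacet
 facet normal -0.817 0.033 0.576
  outer loop
   vertex 0.2 1.0 0.8
   vertex 2.6 1.0 4.2
   vertex 0.0 4.8 0.3
  endloop
 endfacet
 facet normal -0.240 -0.956 0.170
  outer loop
   vertex 0.2 1.0 0.8
   vertex 4.6 0.0 1.4
   vertex 2.6 1.0 4.2
  endloop
 endfacet
 facet normal 0.023 -0.129 -0.991
  outer loop
   vertex 0.2 1.0 0.8
   vertex 0.0 4.8 0.3
   vertex 4.5 3.3 0.6
  endloop
 endfacet
 facet normal 0.079 -0.233 -0.969
  outer loop
   vertex 0.2 1.0 0.8
   vertex 4.5 3.3 0.6
   vertex 4.6 0.0 1.4
  endloop
 endfacet
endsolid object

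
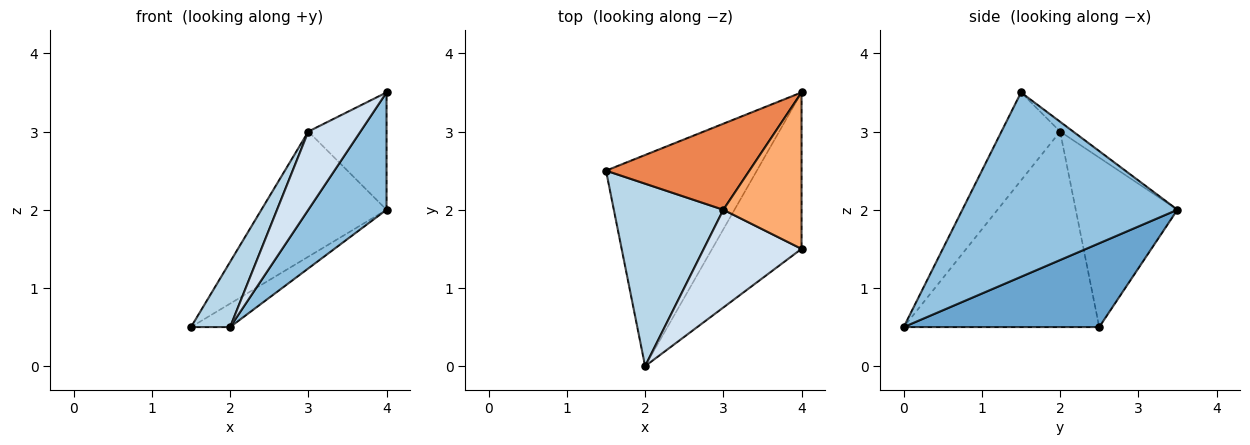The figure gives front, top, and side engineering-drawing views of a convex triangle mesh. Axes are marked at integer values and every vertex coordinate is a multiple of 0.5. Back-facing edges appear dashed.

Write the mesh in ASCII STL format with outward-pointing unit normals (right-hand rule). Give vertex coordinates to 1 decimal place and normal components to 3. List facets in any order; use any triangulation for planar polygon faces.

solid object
 facet normal 0.483 0.097 -0.870
  outer loop
   vertex 4.0 3.5 2.0
   vertex 2.0 0.0 0.5
   vertex 1.5 2.5 0.5
  endloop
 endfacet
 facet normal 0.855 -0.311 -0.415
  outer loop
   vertex 4.0 3.5 2.0
   vertex 4.0 1.5 3.5
   vertex 2.0 0.0 0.5
  endloop
 endfacet
 facet normal -0.860 -0.172 0.481
  outer loop
   vertex 3.0 2.0 3.0
   vertex 1.5 2.5 0.5
   vertex 2.0 0.0 0.5
  endloop
 endfacet
 facet normal -0.575 -0.511 0.639
  outer loop
   vertex 3.0 2.0 3.0
   vertex 2.0 0.0 0.5
   vertex 4.0 1.5 3.5
  endloop
 endfacet
 facet normal -0.556 0.685 0.471
  outer loop
   vertex 3.0 2.0 3.0
   vertex 4.0 3.5 2.0
   vertex 1.5 2.5 0.5
  endloop
 endfacet
 facet normal -0.100 0.597 0.796
  outer loop
   vertex 3.0 2.0 3.0
   vertex 4.0 1.5 3.5
   vertex 4.0 3.5 2.0
  endloop
 endfacet
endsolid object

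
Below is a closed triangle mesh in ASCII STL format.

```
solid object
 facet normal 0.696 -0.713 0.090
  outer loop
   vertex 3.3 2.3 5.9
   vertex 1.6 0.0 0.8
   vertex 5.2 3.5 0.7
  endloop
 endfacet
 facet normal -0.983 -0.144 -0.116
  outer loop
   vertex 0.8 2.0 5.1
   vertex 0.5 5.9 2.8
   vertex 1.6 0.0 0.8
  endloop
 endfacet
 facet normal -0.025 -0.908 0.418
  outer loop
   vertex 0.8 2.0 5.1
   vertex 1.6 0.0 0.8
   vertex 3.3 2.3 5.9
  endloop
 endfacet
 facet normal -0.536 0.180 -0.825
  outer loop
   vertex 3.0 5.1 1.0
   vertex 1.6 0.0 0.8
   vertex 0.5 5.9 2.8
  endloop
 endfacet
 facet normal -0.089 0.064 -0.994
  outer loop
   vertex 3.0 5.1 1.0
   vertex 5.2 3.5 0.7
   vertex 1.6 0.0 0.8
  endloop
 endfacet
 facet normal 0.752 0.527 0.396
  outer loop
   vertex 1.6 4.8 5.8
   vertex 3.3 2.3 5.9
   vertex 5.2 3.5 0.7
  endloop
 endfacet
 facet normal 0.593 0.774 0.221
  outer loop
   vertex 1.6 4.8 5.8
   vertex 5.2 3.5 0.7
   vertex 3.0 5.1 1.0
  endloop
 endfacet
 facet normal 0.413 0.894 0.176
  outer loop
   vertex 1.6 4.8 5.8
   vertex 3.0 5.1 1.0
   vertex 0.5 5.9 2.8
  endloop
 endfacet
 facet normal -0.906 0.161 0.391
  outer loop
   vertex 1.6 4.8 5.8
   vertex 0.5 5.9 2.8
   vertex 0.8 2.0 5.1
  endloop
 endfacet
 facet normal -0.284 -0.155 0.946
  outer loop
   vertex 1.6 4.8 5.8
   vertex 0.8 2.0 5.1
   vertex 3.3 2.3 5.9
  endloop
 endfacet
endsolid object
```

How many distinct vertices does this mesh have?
7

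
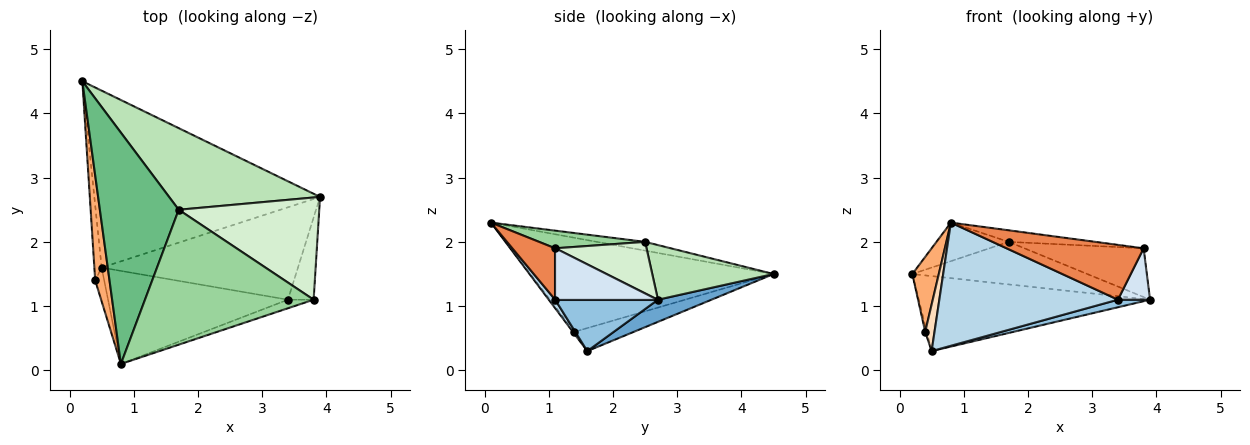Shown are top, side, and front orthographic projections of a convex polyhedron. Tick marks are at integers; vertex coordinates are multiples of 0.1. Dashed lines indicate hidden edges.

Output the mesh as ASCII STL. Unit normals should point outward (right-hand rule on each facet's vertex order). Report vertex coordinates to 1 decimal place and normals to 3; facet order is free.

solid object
 facet normal 0.090 0.389 -0.917
  outer loop
   vertex 0.5 1.6 0.3
   vertex 0.2 4.5 1.5
   vertex 3.9 2.7 1.1
  endloop
 endfacet
 facet normal 0.252 -0.079 -0.964
  outer loop
   vertex 3.4 1.1 1.1
   vertex 0.5 1.6 0.3
   vertex 3.9 2.7 1.1
  endloop
 endfacet
 facet normal 0.029 -0.798 -0.603
  outer loop
   vertex 3.4 1.1 1.1
   vertex 0.8 0.1 2.3
   vertex 0.5 1.6 0.3
  endloop
 endfacet
 facet normal 0.861 -0.269 -0.431
  outer loop
   vertex 3.8 1.1 1.9
   vertex 3.4 1.1 1.1
   vertex 3.9 2.7 1.1
  endloop
 endfacet
 facet normal 0.295 -0.944 -0.148
  outer loop
   vertex 3.8 1.1 1.9
   vertex 0.8 0.1 2.3
   vertex 3.4 1.1 1.1
  endloop
 endfacet
 facet normal -0.983 -0.107 0.150
  outer loop
   vertex 0.4 1.4 0.6
   vertex 0.8 0.1 2.3
   vertex 0.2 4.5 1.5
  endloop
 endfacet
 facet normal -0.953 0.026 -0.301
  outer loop
   vertex 0.4 1.4 0.6
   vertex 0.2 4.5 1.5
   vertex 0.5 1.6 0.3
  endloop
 endfacet
 facet normal -0.138 -0.802 -0.581
  outer loop
   vertex 0.4 1.4 0.6
   vertex 0.5 1.6 0.3
   vertex 0.8 0.1 2.3
  endloop
 endfacet
 facet normal -0.109 0.163 0.981
  outer loop
   vertex 1.7 2.5 2.0
   vertex 0.2 4.5 1.5
   vertex 0.8 0.1 2.3
  endloop
 endfacet
 facet normal 0.104 0.085 0.991
  outer loop
   vertex 1.7 2.5 2.0
   vertex 0.8 0.1 2.3
   vertex 3.8 1.1 1.9
  endloop
 endfacet
 facet normal 0.305 0.440 0.844
  outer loop
   vertex 1.7 2.5 2.0
   vertex 3.9 2.7 1.1
   vertex 0.2 4.5 1.5
  endloop
 endfacet
 facet normal 0.313 0.409 0.857
  outer loop
   vertex 1.7 2.5 2.0
   vertex 3.8 1.1 1.9
   vertex 3.9 2.7 1.1
  endloop
 endfacet
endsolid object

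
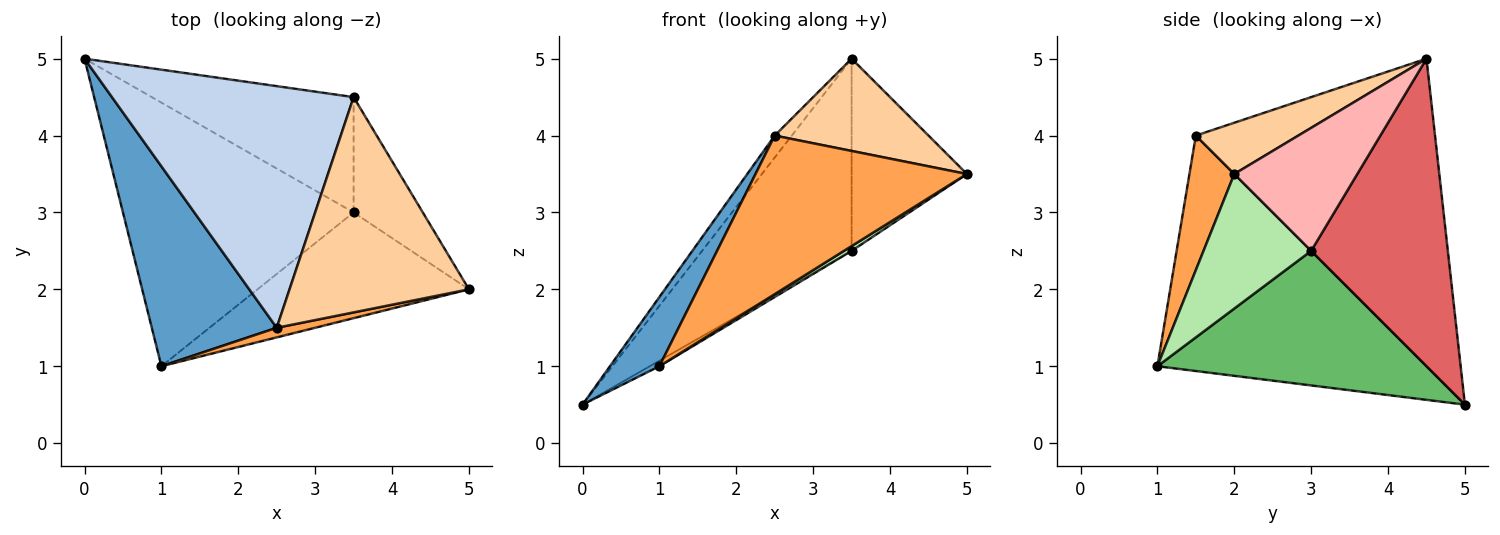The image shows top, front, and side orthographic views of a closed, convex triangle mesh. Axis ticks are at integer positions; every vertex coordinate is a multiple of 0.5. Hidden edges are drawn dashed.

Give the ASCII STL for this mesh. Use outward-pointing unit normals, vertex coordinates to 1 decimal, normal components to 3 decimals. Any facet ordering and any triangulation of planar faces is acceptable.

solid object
 facet normal -0.872 -0.160 0.463
  outer loop
   vertex 2.5 1.5 4.0
   vertex 0.0 5.0 0.5
   vertex 1.0 1.0 1.0
  endloop
 endfacet
 facet normal -0.785 0.056 0.617
  outer loop
   vertex 2.5 1.5 4.0
   vertex 3.5 4.5 5.0
   vertex 0.0 5.0 0.5
  endloop
 endfacet
 facet normal 0.207 -0.977 0.059
  outer loop
   vertex 2.5 1.5 4.0
   vertex 1.0 1.0 1.0
   vertex 5.0 2.0 3.5
  endloop
 endfacet
 facet normal 0.254 -0.381 0.889
  outer loop
   vertex 2.5 1.5 4.0
   vertex 5.0 2.0 3.5
   vertex 3.5 4.5 5.0
  endloop
 endfacet
 facet normal 0.504 0.018 -0.864
  outer loop
   vertex 3.5 3.0 2.5
   vertex 1.0 1.0 1.0
   vertex 0.0 5.0 0.5
  endloop
 endfacet
 facet normal 0.536 -0.038 -0.843
  outer loop
   vertex 3.5 3.0 2.5
   vertex 5.0 2.0 3.5
   vertex 1.0 1.0 1.0
  endloop
 endfacet
 facet normal 0.617 0.675 -0.405
  outer loop
   vertex 3.5 3.0 2.5
   vertex 0.0 5.0 0.5
   vertex 3.5 4.5 5.0
  endloop
 endfacet
 facet normal 0.675 0.633 -0.380
  outer loop
   vertex 3.5 3.0 2.5
   vertex 3.5 4.5 5.0
   vertex 5.0 2.0 3.5
  endloop
 endfacet
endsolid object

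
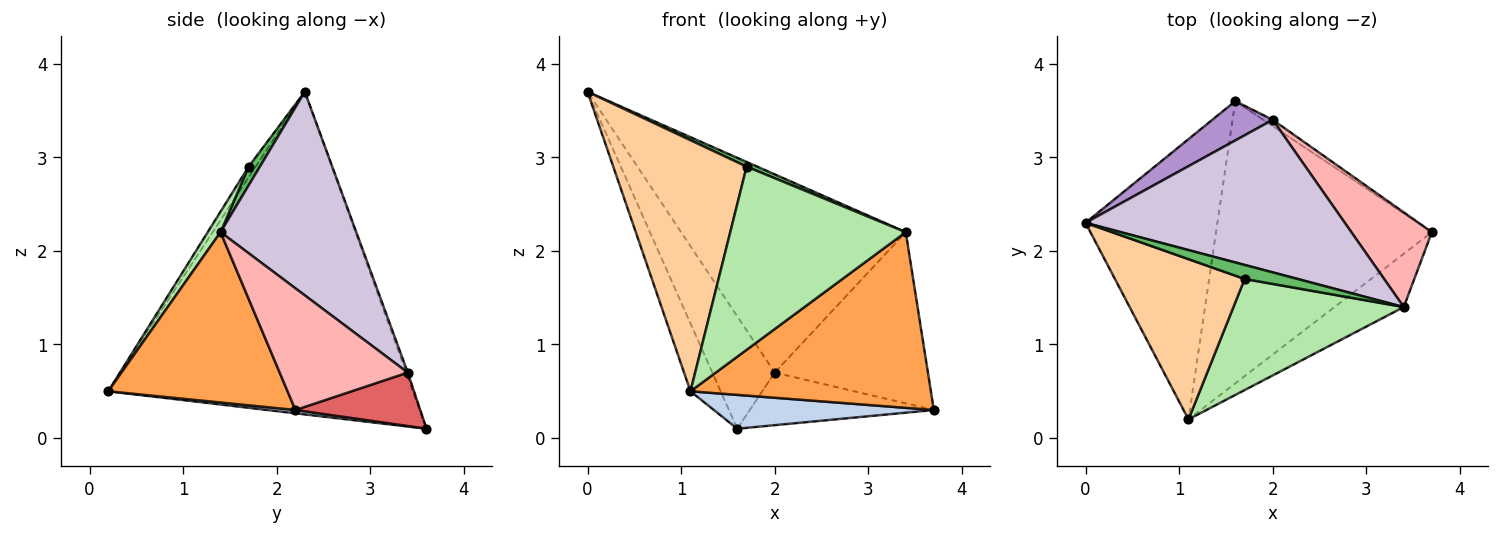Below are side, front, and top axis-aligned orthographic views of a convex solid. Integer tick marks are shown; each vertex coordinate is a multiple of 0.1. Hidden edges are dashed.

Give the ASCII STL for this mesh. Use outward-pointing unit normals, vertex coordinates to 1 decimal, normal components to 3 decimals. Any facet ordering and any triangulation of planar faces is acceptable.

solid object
 facet normal -0.922 0.091 -0.377
  outer loop
   vertex 1.6 3.6 0.1
   vertex 1.1 0.2 0.5
   vertex 0.0 2.3 3.7
  endloop
 endfacet
 facet normal 0.015 -0.119 -0.993
  outer loop
   vertex 1.6 3.6 0.1
   vertex 3.7 2.2 0.3
   vertex 1.1 0.2 0.5
  endloop
 endfacet
 facet normal 0.581 -0.779 -0.236
  outer loop
   vertex 3.4 1.4 2.2
   vertex 1.1 0.2 0.5
   vertex 3.7 2.2 0.3
  endloop
 endfacet
 facet normal -0.044 -0.842 0.537
  outer loop
   vertex 1.7 1.7 2.9
   vertex 0.0 2.3 3.7
   vertex 1.1 0.2 0.5
  endloop
 endfacet
 facet normal 0.318 -0.300 0.900
  outer loop
   vertex 1.7 1.7 2.9
   vertex 3.4 1.4 2.2
   vertex 0.0 2.3 3.7
  endloop
 endfacet
 facet normal 0.063 -0.853 0.518
  outer loop
   vertex 1.7 1.7 2.9
   vertex 1.1 0.2 0.5
   vertex 3.4 1.4 2.2
  endloop
 endfacet
 facet normal 0.558 0.824 -0.098
  outer loop
   vertex 2.0 3.4 0.7
   vertex 3.7 2.2 0.3
   vertex 1.6 3.6 0.1
  endloop
 endfacet
 facet normal 0.590 0.706 0.391
  outer loop
   vertex 2.0 3.4 0.7
   vertex 3.4 1.4 2.2
   vertex 3.7 2.2 0.3
  endloop
 endfacet
 facet normal -0.024 0.944 0.330
  outer loop
   vertex 2.0 3.4 0.7
   vertex 1.6 3.6 0.1
   vertex 0.0 2.3 3.7
  endloop
 endfacet
 facet normal 0.432 0.715 0.550
  outer loop
   vertex 2.0 3.4 0.7
   vertex 0.0 2.3 3.7
   vertex 3.4 1.4 2.2
  endloop
 endfacet
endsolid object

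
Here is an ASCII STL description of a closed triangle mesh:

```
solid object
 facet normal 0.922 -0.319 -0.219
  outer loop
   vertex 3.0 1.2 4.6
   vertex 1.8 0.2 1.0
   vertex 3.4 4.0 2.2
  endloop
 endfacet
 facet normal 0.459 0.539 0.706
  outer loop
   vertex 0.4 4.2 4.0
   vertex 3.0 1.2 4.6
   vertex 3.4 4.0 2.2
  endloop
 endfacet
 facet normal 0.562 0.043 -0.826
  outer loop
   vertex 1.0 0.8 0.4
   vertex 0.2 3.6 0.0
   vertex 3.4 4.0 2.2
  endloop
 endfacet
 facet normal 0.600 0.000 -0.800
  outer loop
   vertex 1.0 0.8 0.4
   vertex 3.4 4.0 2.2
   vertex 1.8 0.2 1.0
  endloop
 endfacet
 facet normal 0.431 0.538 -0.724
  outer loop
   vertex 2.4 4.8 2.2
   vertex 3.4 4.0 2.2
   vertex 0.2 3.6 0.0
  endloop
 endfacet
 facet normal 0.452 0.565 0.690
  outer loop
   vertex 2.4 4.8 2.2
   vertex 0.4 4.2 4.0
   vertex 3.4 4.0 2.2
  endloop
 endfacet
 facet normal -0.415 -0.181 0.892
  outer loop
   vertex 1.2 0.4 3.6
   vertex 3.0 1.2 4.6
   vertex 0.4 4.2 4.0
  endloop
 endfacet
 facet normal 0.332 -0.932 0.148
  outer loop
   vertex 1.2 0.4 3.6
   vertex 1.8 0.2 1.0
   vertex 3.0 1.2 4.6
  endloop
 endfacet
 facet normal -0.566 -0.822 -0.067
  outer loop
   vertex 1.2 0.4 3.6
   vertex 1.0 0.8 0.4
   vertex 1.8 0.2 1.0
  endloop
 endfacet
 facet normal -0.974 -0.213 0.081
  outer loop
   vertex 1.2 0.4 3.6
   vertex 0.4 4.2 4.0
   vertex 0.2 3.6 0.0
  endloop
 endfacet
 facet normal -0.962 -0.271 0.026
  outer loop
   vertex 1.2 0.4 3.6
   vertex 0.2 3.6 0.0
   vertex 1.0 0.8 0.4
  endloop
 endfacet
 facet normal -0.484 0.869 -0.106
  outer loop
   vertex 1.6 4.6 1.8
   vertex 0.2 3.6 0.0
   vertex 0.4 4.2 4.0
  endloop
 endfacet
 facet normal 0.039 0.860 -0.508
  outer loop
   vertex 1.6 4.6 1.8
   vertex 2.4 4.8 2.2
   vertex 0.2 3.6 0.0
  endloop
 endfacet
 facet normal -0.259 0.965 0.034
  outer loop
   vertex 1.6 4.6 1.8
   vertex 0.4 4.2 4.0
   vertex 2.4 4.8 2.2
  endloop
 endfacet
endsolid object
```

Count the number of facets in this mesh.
14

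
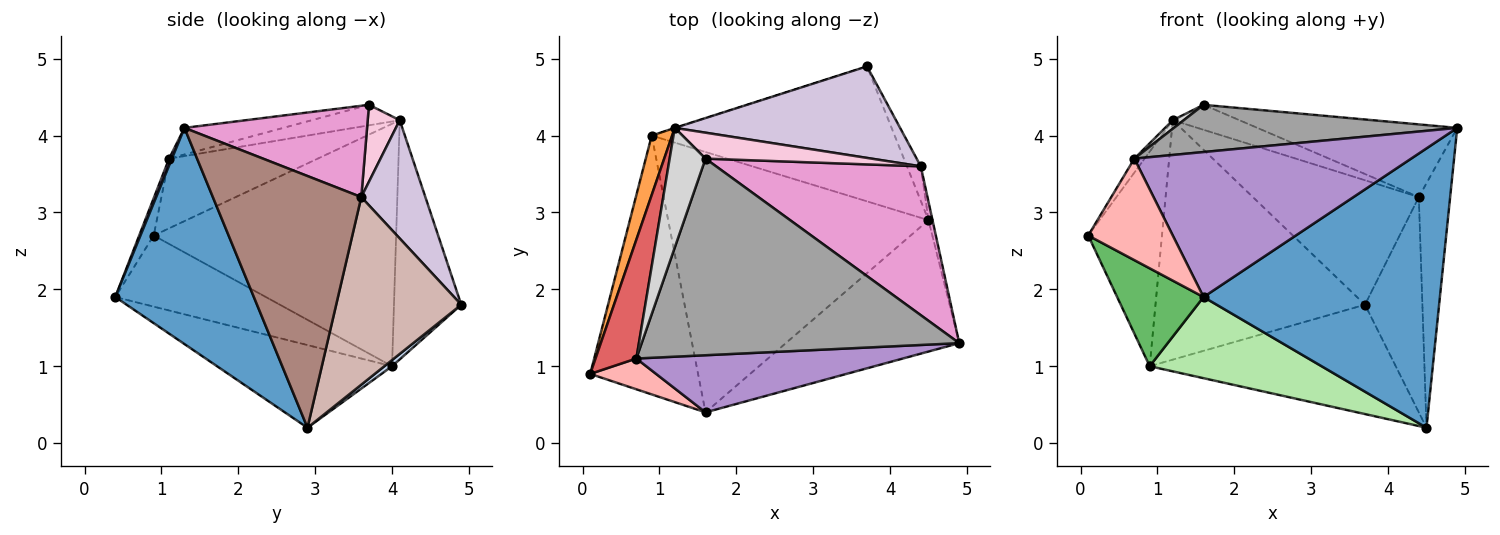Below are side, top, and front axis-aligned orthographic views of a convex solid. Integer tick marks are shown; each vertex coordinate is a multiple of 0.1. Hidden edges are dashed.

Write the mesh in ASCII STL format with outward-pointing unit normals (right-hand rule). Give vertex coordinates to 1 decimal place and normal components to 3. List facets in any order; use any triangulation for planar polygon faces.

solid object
 facet normal 0.469 -0.799 -0.376
  outer loop
   vertex 1.6 0.4 1.9
   vertex 4.5 2.9 0.2
   vertex 4.9 1.3 4.1
  endloop
 endfacet
 facet normal 0.020 0.629 -0.777
  outer loop
   vertex 0.9 4.0 1.0
   vertex 3.7 4.9 1.8
   vertex 4.5 2.9 0.2
  endloop
 endfacet
 facet normal -0.954 0.290 0.080
  outer loop
   vertex 0.9 4.0 1.0
   vertex 0.1 0.9 2.7
   vertex 1.2 4.1 4.2
  endloop
 endfacet
 facet normal -0.306 0.952 -0.001
  outer loop
   vertex 0.9 4.0 1.0
   vertex 1.2 4.1 4.2
   vertex 3.7 4.9 1.8
  endloop
 endfacet
 facet normal -0.525 -0.301 -0.796
  outer loop
   vertex 0.9 4.0 1.0
   vertex 1.6 0.4 1.9
   vertex 0.1 0.9 2.7
  endloop
 endfacet
 facet normal -0.290 -0.285 -0.914
  outer loop
   vertex 0.9 4.0 1.0
   vertex 4.5 2.9 0.2
   vertex 1.6 0.4 1.9
  endloop
 endfacet
 facet normal -0.861 0.059 0.505
  outer loop
   vertex 0.7 1.1 3.7
   vertex 1.2 4.1 4.2
   vertex 0.1 0.9 2.7
  endloop
 endfacet
 facet normal -0.162 -0.944 0.286
  outer loop
   vertex 0.7 1.1 3.7
   vertex 0.1 0.9 2.7
   vertex 1.6 0.4 1.9
  endloop
 endfacet
 facet normal 0.009 -0.930 0.367
  outer loop
   vertex 0.7 1.1 3.7
   vertex 1.6 0.4 1.9
   vertex 4.9 1.3 4.1
  endloop
 endfacet
 facet normal 0.297 0.769 0.566
  outer loop
   vertex 4.4 3.6 3.2
   vertex 3.7 4.9 1.8
   vertex 1.2 4.1 4.2
  endloop
 endfacet
 facet normal 0.978 0.207 -0.016
  outer loop
   vertex 4.4 3.6 3.2
   vertex 4.9 1.3 4.1
   vertex 4.5 2.9 0.2
  endloop
 endfacet
 facet normal 0.907 0.416 -0.067
  outer loop
   vertex 4.4 3.6 3.2
   vertex 4.5 2.9 0.2
   vertex 3.7 4.9 1.8
  endloop
 endfacet
 facet normal 0.372 0.407 0.834
  outer loop
   vertex 1.6 3.7 4.4
   vertex 4.9 1.3 4.1
   vertex 4.4 3.6 3.2
  endloop
 endfacet
 facet normal 0.316 0.658 0.683
  outer loop
   vertex 1.6 3.7 4.4
   vertex 4.4 3.6 3.2
   vertex 1.2 4.1 4.2
  endloop
 endfacet
 facet normal -0.081 -0.233 0.969
  outer loop
   vertex 1.6 3.7 4.4
   vertex 0.7 1.1 3.7
   vertex 4.9 1.3 4.1
  endloop
 endfacet
 facet normal -0.495 -0.062 0.867
  outer loop
   vertex 1.6 3.7 4.4
   vertex 1.2 4.1 4.2
   vertex 0.7 1.1 3.7
  endloop
 endfacet
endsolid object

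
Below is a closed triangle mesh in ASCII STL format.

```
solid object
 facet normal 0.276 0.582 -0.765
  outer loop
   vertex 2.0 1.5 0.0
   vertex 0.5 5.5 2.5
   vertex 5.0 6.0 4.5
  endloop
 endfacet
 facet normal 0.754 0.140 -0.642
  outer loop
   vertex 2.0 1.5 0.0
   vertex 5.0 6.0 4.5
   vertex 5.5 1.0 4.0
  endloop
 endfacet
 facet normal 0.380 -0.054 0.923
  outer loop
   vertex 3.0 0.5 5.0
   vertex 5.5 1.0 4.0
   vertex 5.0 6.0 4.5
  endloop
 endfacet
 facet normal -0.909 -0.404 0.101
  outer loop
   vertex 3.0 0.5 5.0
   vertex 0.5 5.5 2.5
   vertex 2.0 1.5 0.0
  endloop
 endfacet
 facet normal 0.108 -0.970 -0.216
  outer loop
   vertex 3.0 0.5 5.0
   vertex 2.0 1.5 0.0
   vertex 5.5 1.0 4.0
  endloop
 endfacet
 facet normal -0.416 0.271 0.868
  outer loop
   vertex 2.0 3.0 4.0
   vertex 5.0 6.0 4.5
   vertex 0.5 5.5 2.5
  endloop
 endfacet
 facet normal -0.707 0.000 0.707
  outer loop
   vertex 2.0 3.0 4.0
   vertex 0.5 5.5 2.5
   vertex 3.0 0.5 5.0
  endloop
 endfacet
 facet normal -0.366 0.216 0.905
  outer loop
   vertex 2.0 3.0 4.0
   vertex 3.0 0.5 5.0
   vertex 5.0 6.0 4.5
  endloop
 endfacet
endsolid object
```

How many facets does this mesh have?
8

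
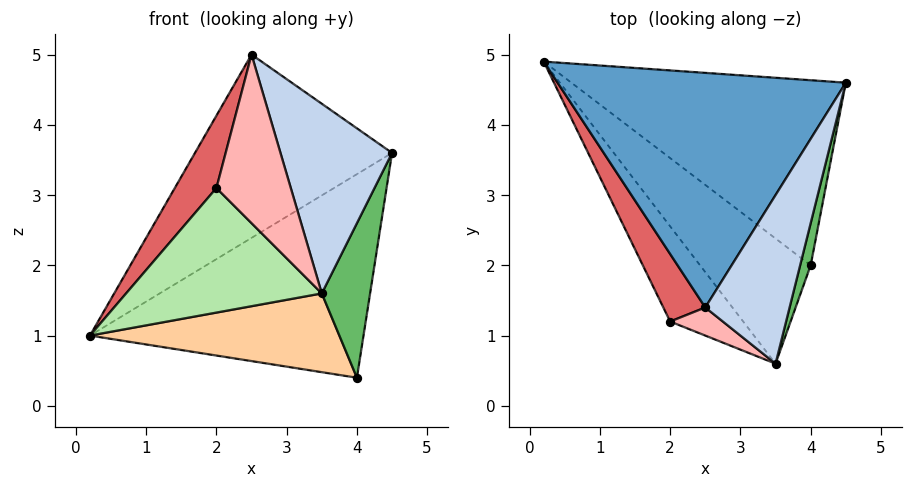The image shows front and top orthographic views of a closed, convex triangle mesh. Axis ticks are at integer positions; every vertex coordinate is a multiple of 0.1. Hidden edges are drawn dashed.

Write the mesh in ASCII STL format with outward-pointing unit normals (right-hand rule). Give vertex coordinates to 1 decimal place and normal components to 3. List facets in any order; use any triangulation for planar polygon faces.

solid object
 facet normal -0.398 0.565 0.723
  outer loop
   vertex 2.5 1.4 5.0
   vertex 4.5 4.6 3.6
   vertex 0.2 4.9 1.0
  endloop
 endfacet
 facet normal 0.857 -0.386 0.343
  outer loop
   vertex 2.5 1.4 5.0
   vertex 3.5 0.6 1.6
   vertex 4.5 4.6 3.6
  endloop
 endfacet
 facet normal 0.417 0.673 -0.612
  outer loop
   vertex 4.0 2.0 0.4
   vertex 0.2 4.9 1.0
   vertex 4.5 4.6 3.6
  endloop
 endfacet
 facet normal -0.475 -0.469 -0.745
  outer loop
   vertex 4.0 2.0 0.4
   vertex 3.5 0.6 1.6
   vertex 0.2 4.9 1.0
  endloop
 endfacet
 facet normal 0.958 -0.277 0.076
  outer loop
   vertex 4.0 2.0 0.4
   vertex 4.5 4.6 3.6
   vertex 3.5 0.6 1.6
  endloop
 endfacet
 facet normal -0.679 -0.583 -0.446
  outer loop
   vertex 2.0 1.2 3.1
   vertex 0.2 4.9 1.0
   vertex 3.5 0.6 1.6
  endloop
 endfacet
 facet normal -0.917 -0.292 0.272
  outer loop
   vertex 2.0 1.2 3.1
   vertex 2.5 1.4 5.0
   vertex 0.2 4.9 1.0
  endloop
 endfacet
 facet normal -0.224 -0.961 0.160
  outer loop
   vertex 2.0 1.2 3.1
   vertex 3.5 0.6 1.6
   vertex 2.5 1.4 5.0
  endloop
 endfacet
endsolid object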